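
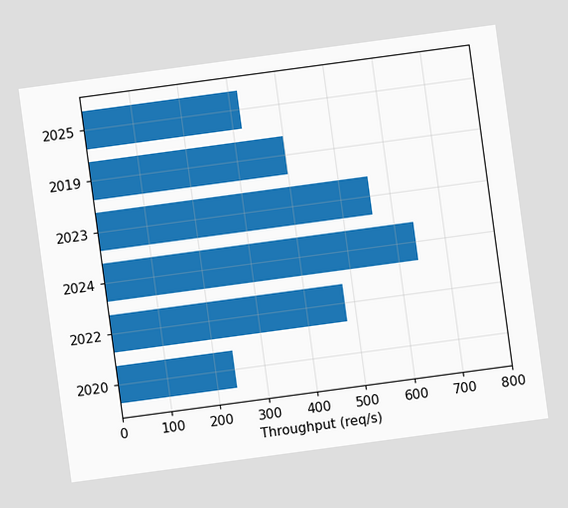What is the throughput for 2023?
The chart is tilted about 8° counter-clockwise. Reading along the chart's x-axis, the 2023 bar reaches 560req/s.

560req/s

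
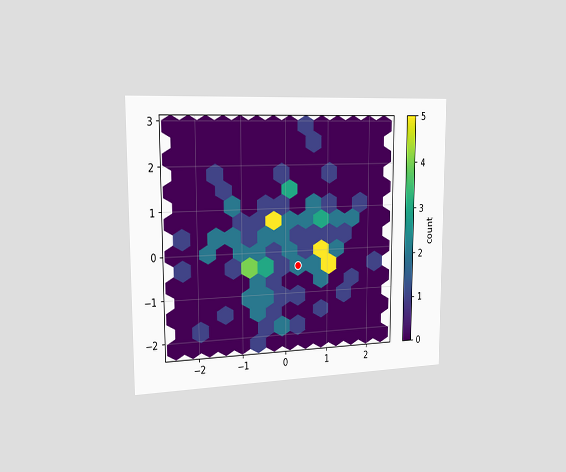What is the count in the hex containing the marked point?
2

The chart is viewed slightly from the left. The marked hex reads 2 on the colorbar.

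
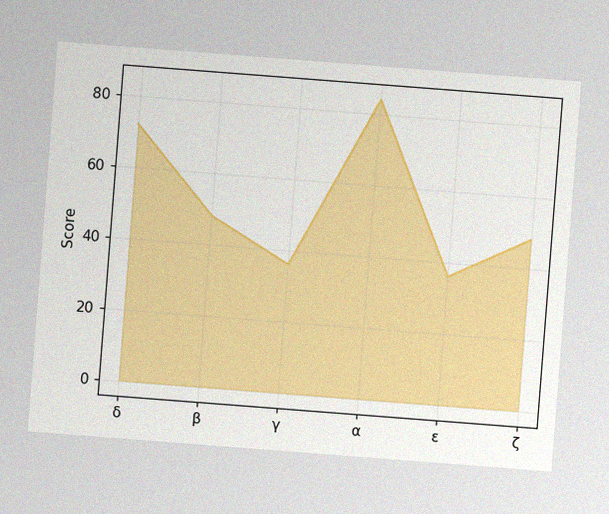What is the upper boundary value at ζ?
48

The chart is tilted about 4° clockwise, with some photo noise. At ζ the upper boundary is at 48.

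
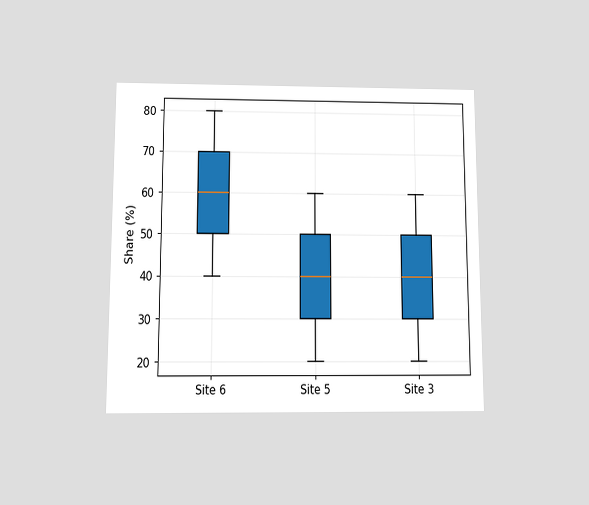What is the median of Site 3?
40%

The chart is viewed slightly from below. The median line in the Site 3 box sits at 40%.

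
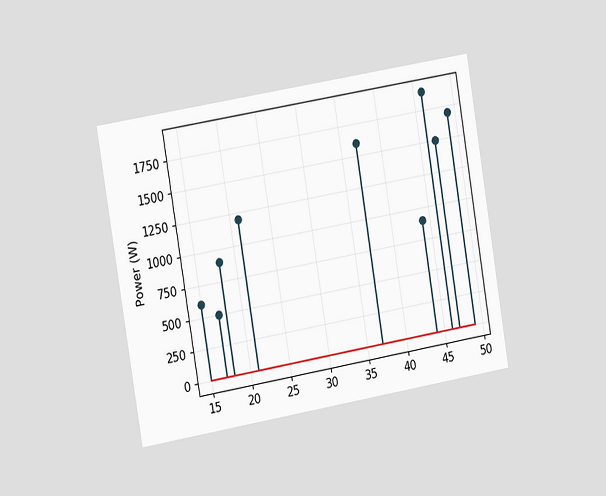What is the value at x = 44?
900W

The chart is tilted about 10° counter-clockwise and viewed at a slight angle. The stem at x=44 reaches 900W.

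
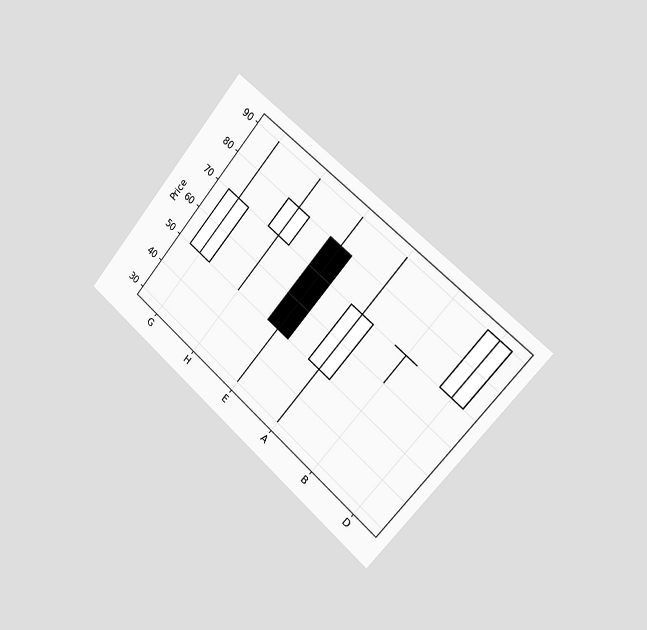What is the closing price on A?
70

The chart is tilted about 40° clockwise and viewed slightly from the right. The A candle closes at 70.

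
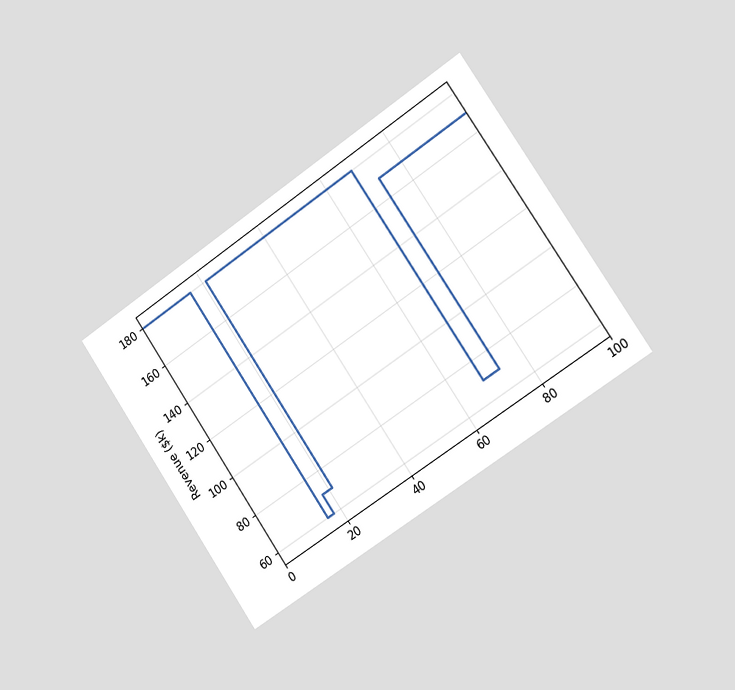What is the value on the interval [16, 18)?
The chart is tilted about 34° counter-clockwise and viewed slightly from the right. On [16, 18) the step sits at $60k.

$60k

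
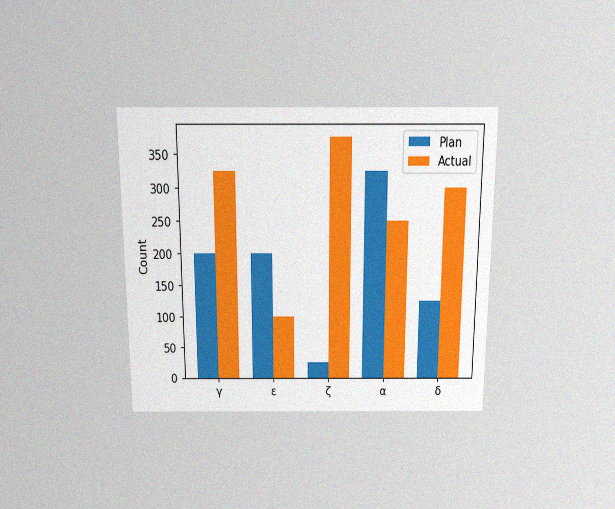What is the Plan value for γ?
200

The chart is viewed slightly from above, with some photo noise. The Plan bar at γ reaches 200 on the y-axis.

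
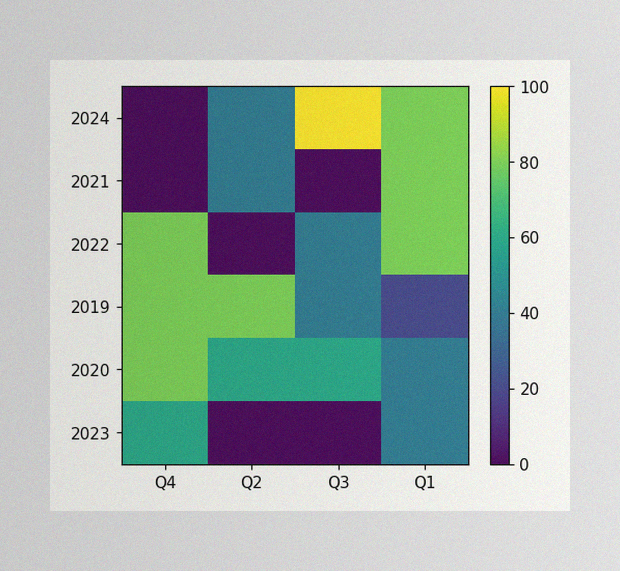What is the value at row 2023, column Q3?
The image has some photo noise and uneven lighting. Matching cell (2023, Q3) against the colorbar gives 0.

0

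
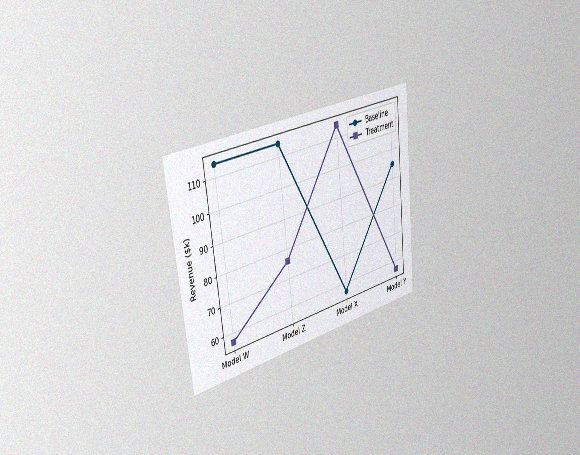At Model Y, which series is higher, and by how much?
Baseline, by $38k

The chart is tilted about 7° counter-clockwise and viewed slightly from the left, with some photo noise. At Model Y, Baseline sits above the other line by $38k.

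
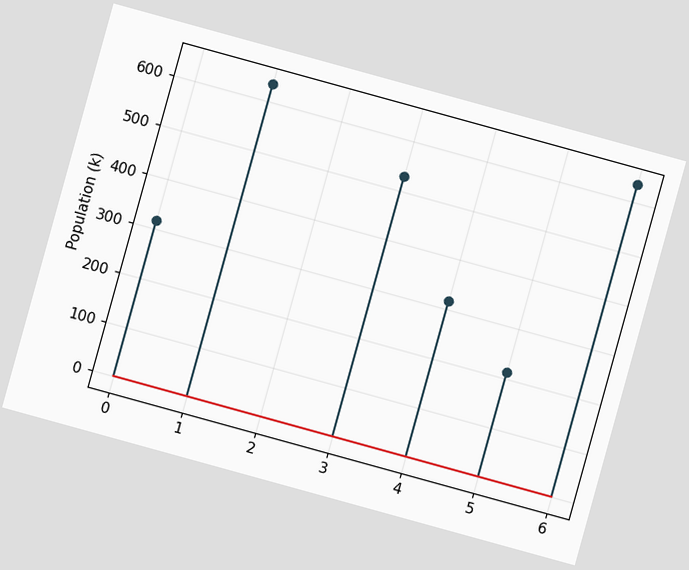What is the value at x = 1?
636k

The chart is tilted about 15° clockwise. The stem at x=1 reaches 636k.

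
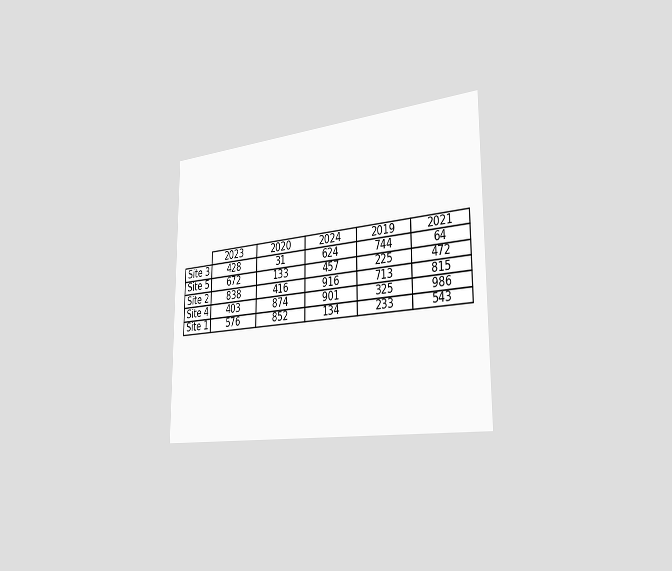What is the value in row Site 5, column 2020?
133

The chart is viewed slightly from the right. The (Site 5, 2020) cell reads 133.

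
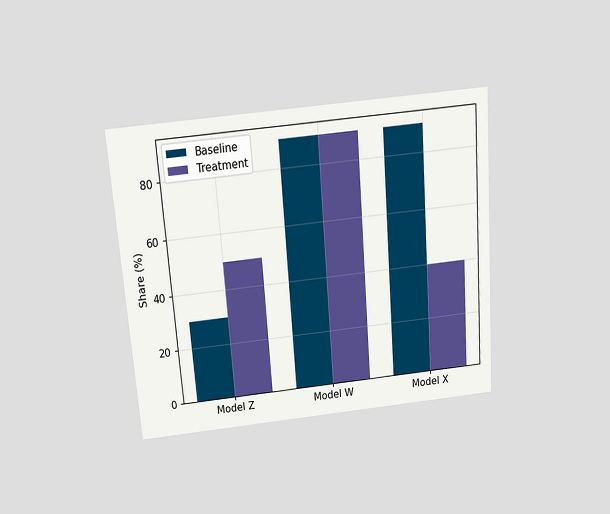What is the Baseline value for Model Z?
30%

The chart is tilted about 4° counter-clockwise and viewed slightly from above. The Baseline bar at Model Z reaches 30% on the y-axis.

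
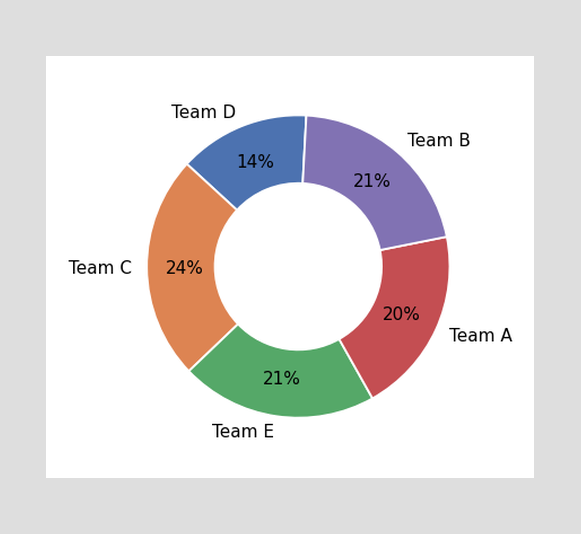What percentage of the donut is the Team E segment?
21%

The Team E segment takes up 21% of the ring.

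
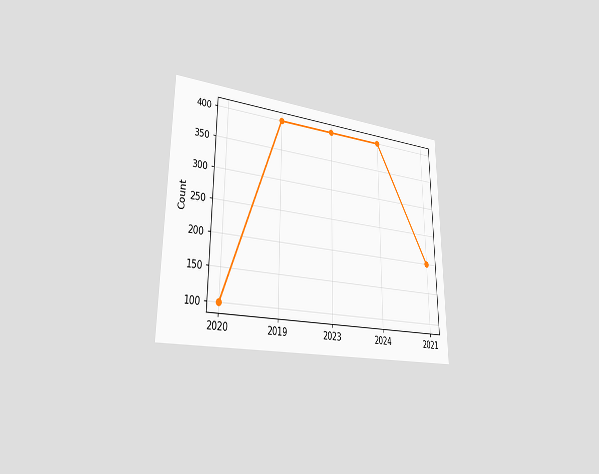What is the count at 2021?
The chart is viewed slightly from the left. At 2021, the line is at 200.

200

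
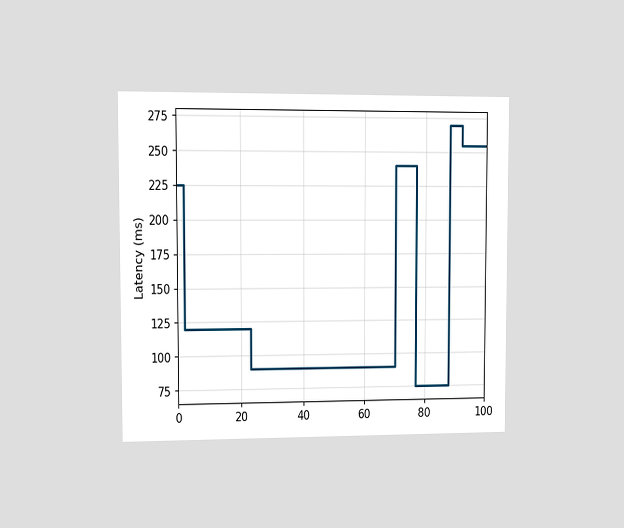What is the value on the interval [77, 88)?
The chart is viewed at a slight angle. On [77, 88) the step sits at 75ms.

75ms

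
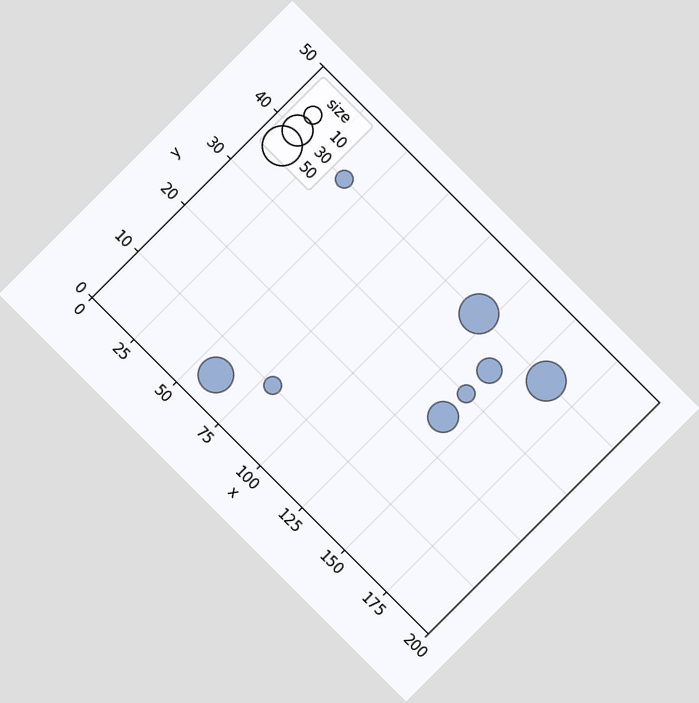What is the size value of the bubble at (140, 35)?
20

The chart is tilted about 45° clockwise. Matching the bubble at (140, 35) against the size legend gives 20.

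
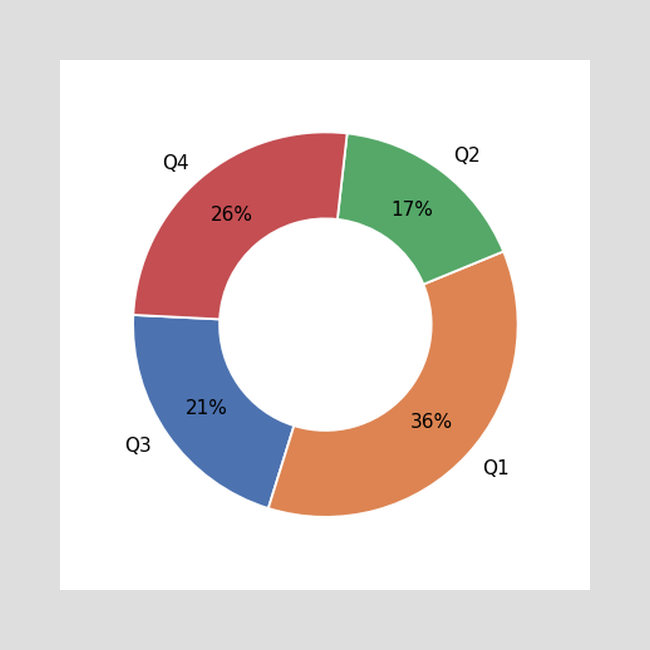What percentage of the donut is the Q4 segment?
The Q4 segment takes up 26% of the ring.

26%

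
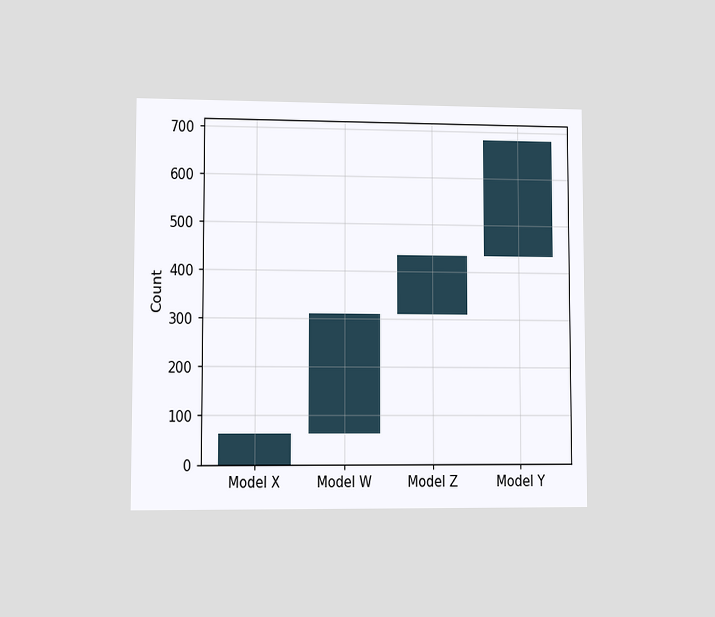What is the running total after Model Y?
682

The chart is viewed at a slight angle. After Model Y the running total reaches 682.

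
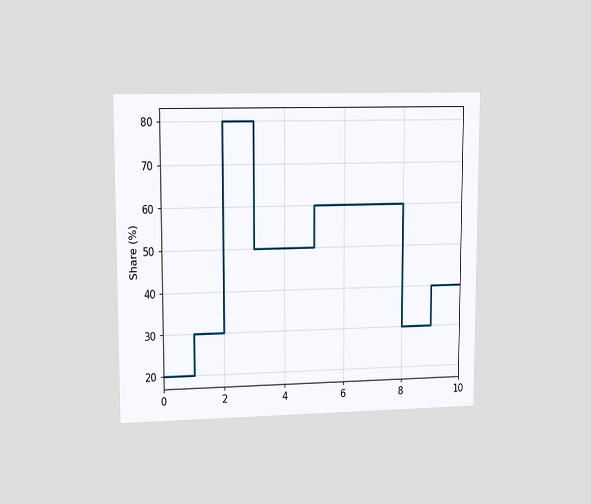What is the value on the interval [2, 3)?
80%

The chart is viewed at a slight angle. On [2, 3) the step sits at 80%.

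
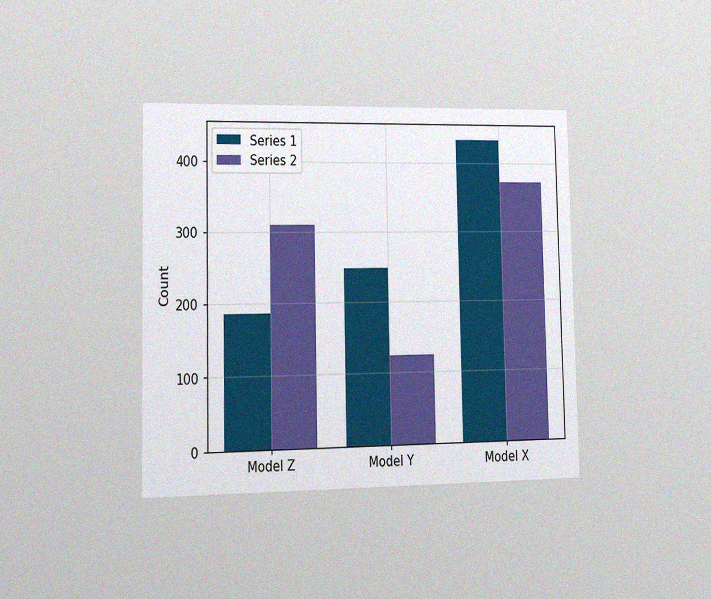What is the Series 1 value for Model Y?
The chart is viewed at a slight angle, with some photo noise. The Series 1 bar at Model Y reaches 248 on the y-axis.

248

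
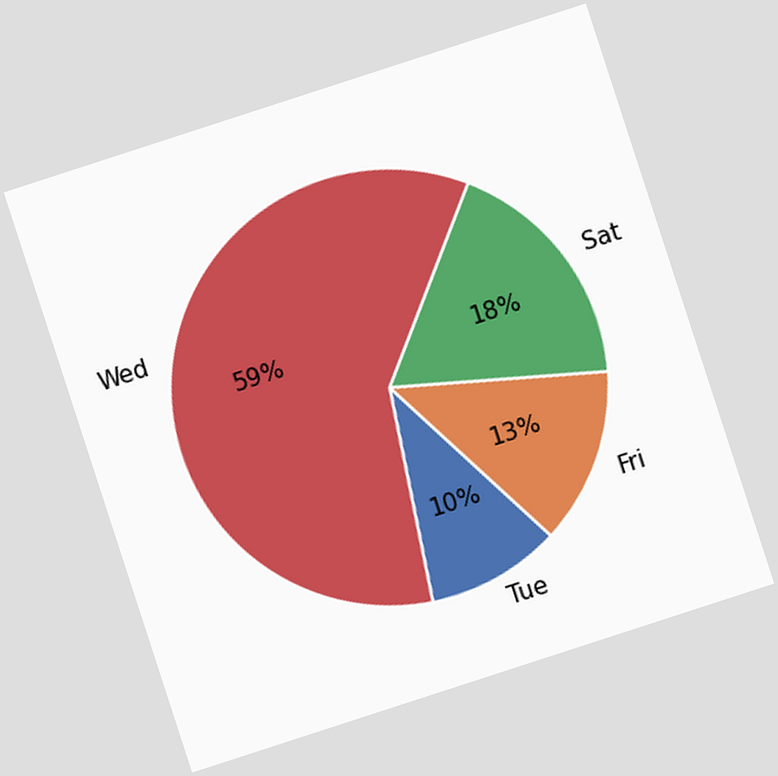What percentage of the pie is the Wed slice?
59%

The chart is tilted about 18° counter-clockwise. The Wed slice takes up 59% of the pie.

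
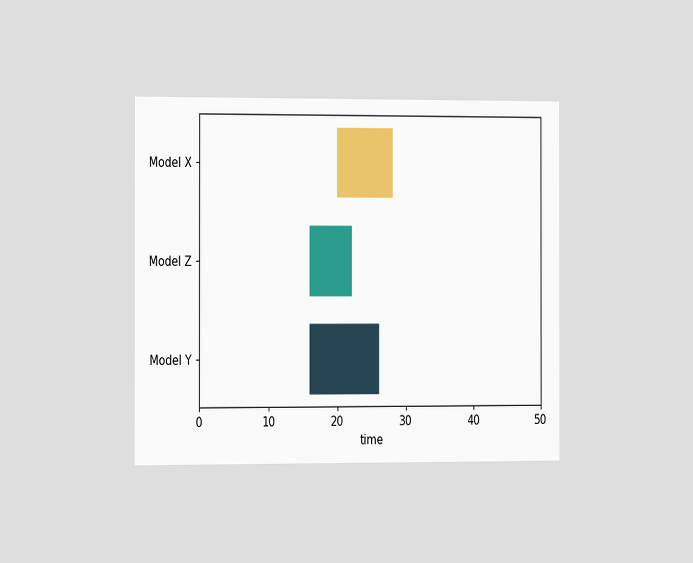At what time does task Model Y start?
16

The chart is viewed at a slight angle. The Model Y bar begins at t=16.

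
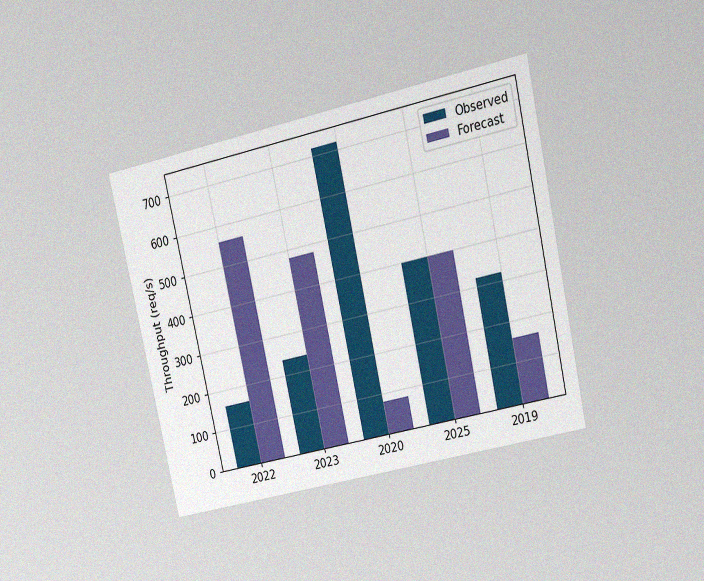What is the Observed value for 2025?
The chart is tilted about 12° counter-clockwise and viewed at a slight angle, with some photo noise. The Observed bar at 2025 reaches 400req/s on the y-axis.

400req/s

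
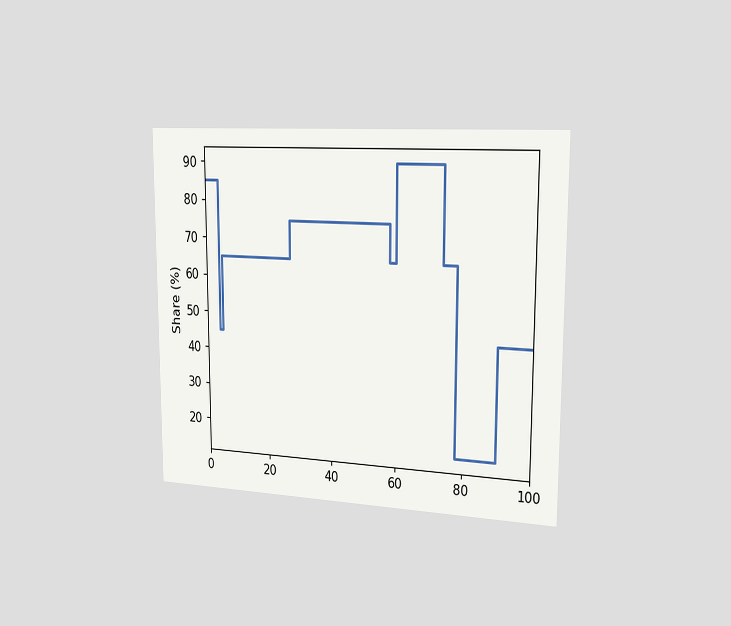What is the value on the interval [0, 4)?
85%

The chart is viewed slightly from the right. On [0, 4) the step sits at 85%.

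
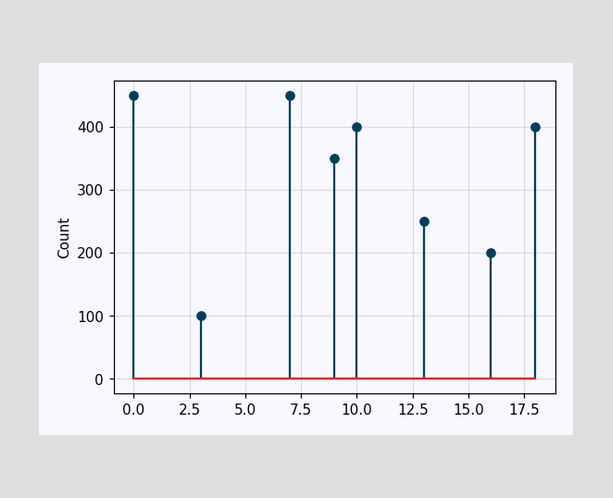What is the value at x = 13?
250

The stem at x=13 reaches 250.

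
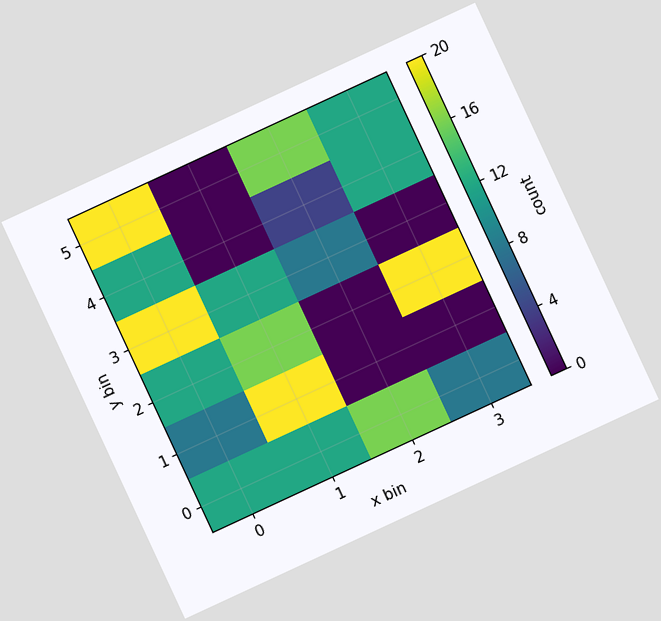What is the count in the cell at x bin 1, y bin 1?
20

The chart is tilted about 25° counter-clockwise. Matching the cell (1, 1) against the colorbar gives 20.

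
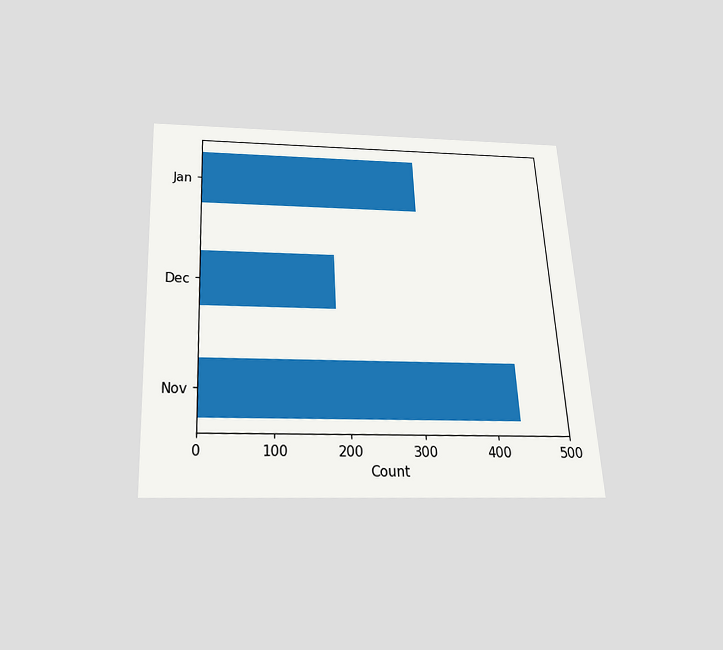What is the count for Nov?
434

The chart is tilted about 3° counter-clockwise and viewed slightly from below. Reading along the chart's x-axis, the Nov bar reaches 434.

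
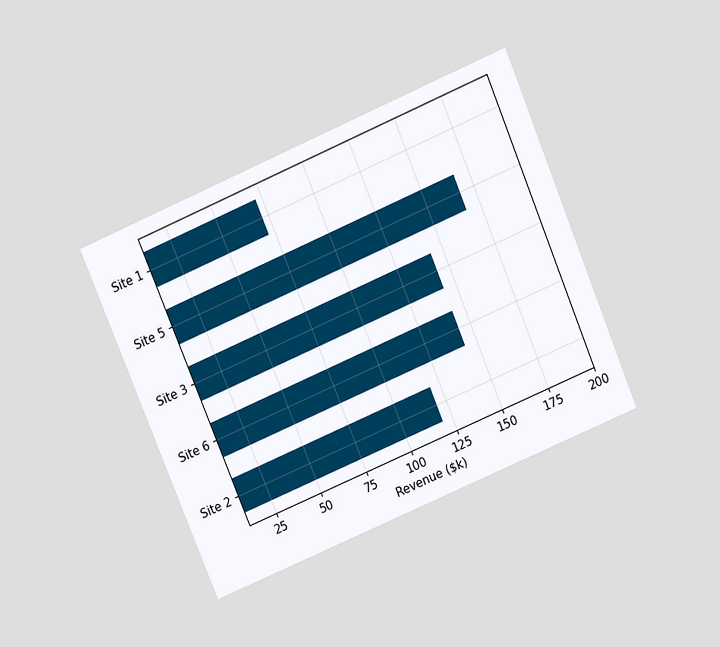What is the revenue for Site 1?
The chart is tilted about 23° counter-clockwise and viewed slightly from above. Reading along the chart's x-axis, the Site 1 bar reaches $72k.

$72k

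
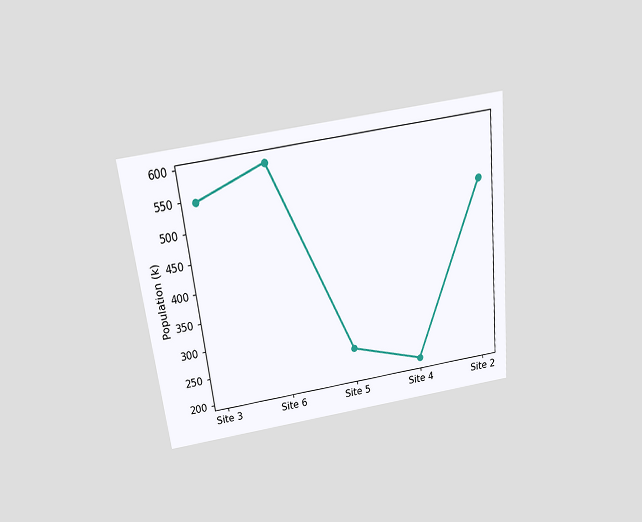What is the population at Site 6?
The chart is tilted about 7° counter-clockwise and viewed slightly from above. At Site 6, the line is at 588k.

588k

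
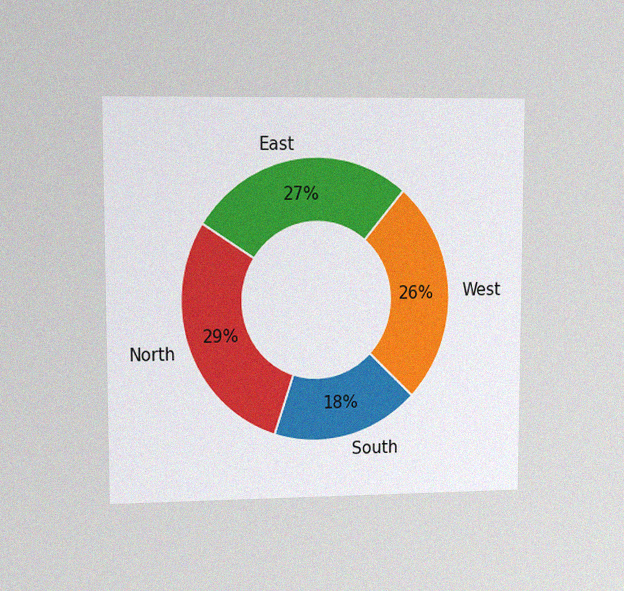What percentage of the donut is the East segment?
27%

The chart is viewed at a slight angle, with some photo noise. The East segment takes up 27% of the ring.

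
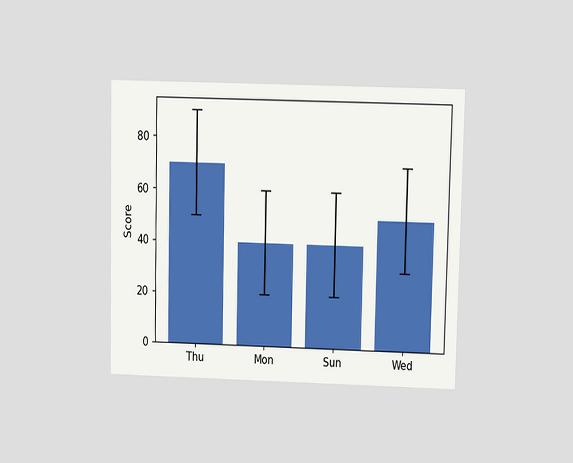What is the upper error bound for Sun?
The chart is viewed at a slight angle. The Sun bar's upper whisker reaches 60.

60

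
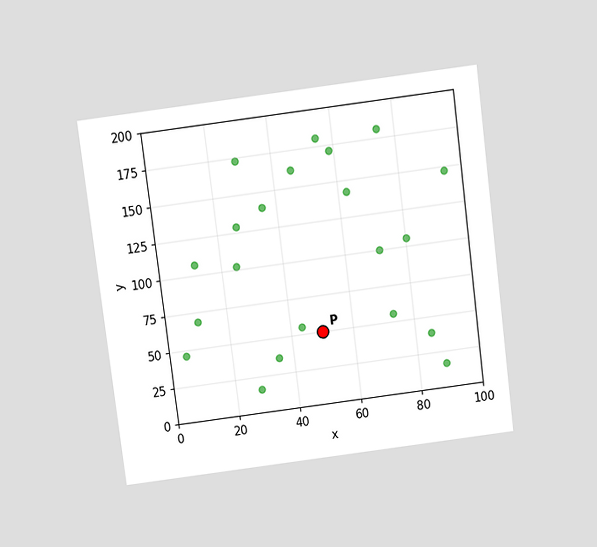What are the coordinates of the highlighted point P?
(50, 50)

The chart is tilted about 7° counter-clockwise and viewed slightly from above. Following the gridlines from P to each axis, P sits at (50, 50).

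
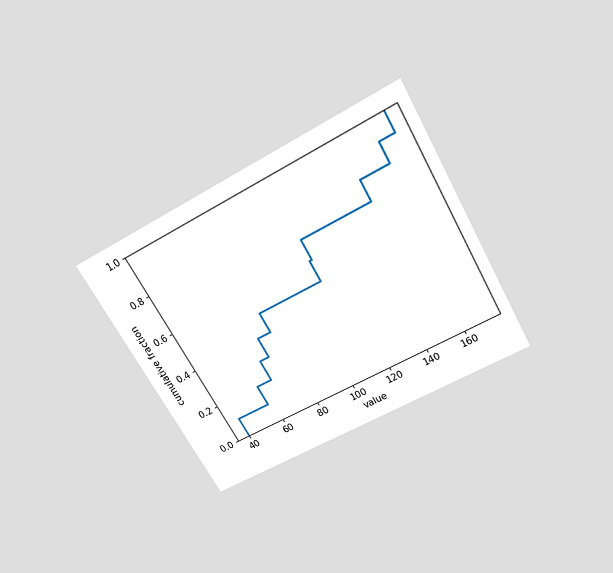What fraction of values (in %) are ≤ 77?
The chart is tilted about 30° counter-clockwise and viewed slightly from above. At x=77 the ECDF step is at 50%.

50%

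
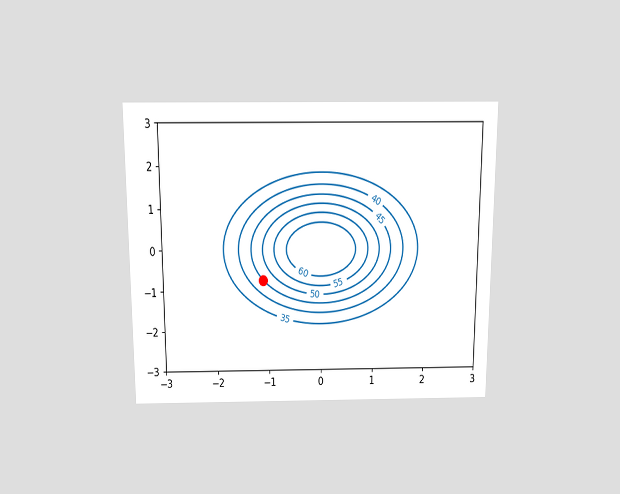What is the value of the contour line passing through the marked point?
45

The chart is viewed slightly from above. The marked point sits on the contour labelled 45.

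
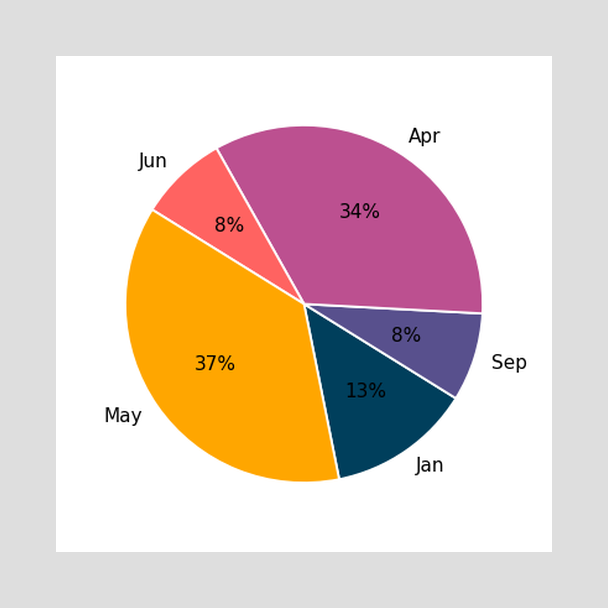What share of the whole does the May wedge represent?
37%

The May slice takes up 37% of the pie.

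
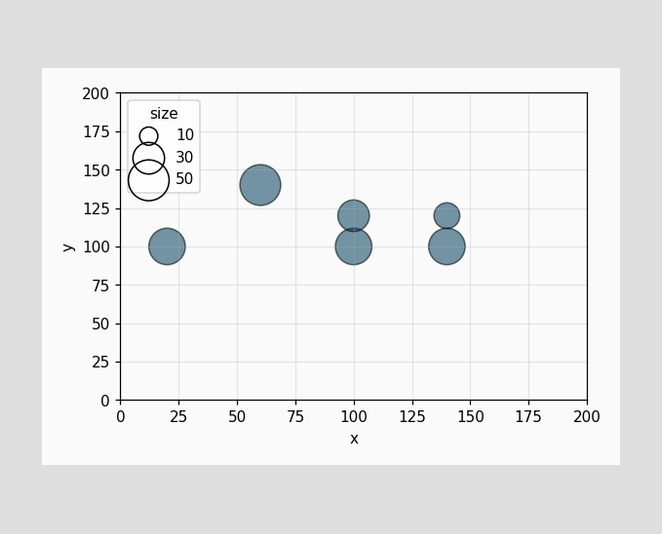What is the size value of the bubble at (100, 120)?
Matching the bubble at (100, 120) against the size legend gives 30.

30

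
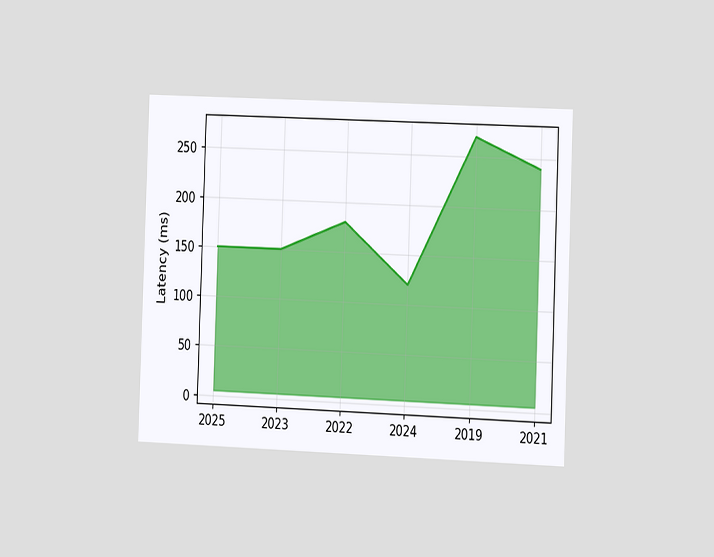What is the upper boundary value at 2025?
150ms

The chart is tilted about 2° clockwise and viewed at a slight angle. At 2025 the upper boundary is at 150ms.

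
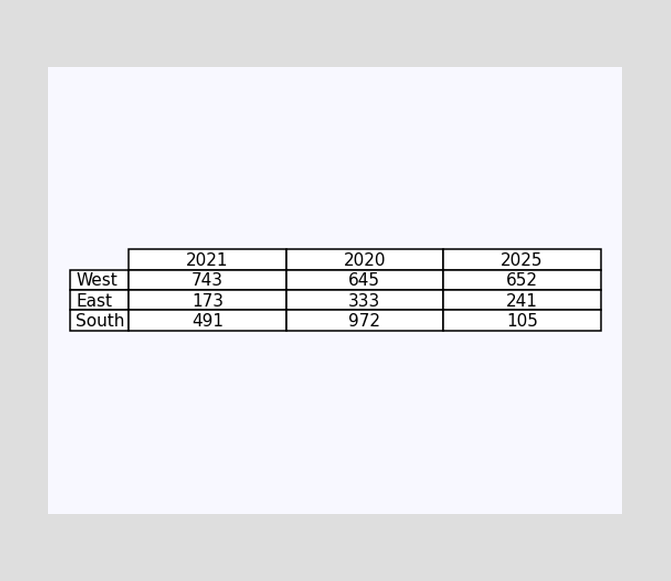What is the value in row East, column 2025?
241

The (East, 2025) cell reads 241.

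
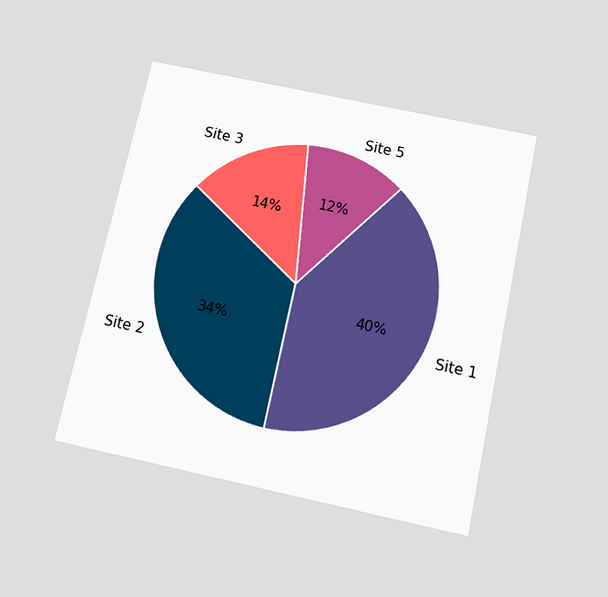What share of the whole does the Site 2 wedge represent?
The chart is tilted about 12° clockwise and viewed slightly from below. The Site 2 slice takes up 34% of the pie.

34%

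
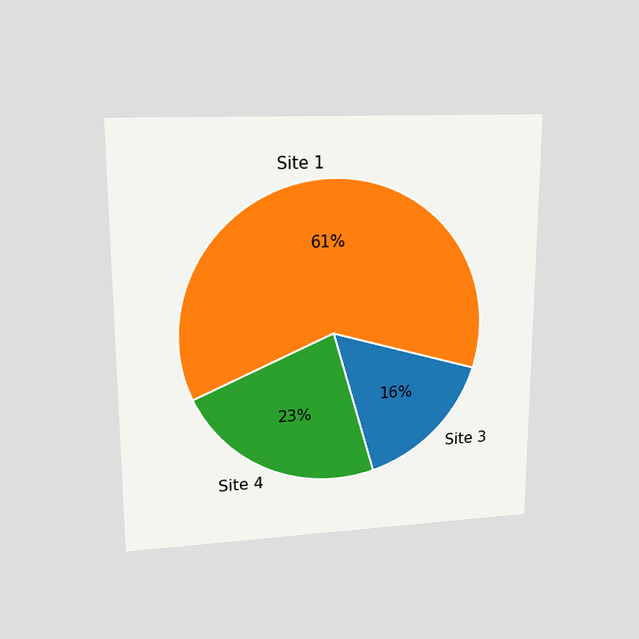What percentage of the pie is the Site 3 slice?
The chart is viewed at a slight angle. The Site 3 slice takes up 16% of the pie.

16%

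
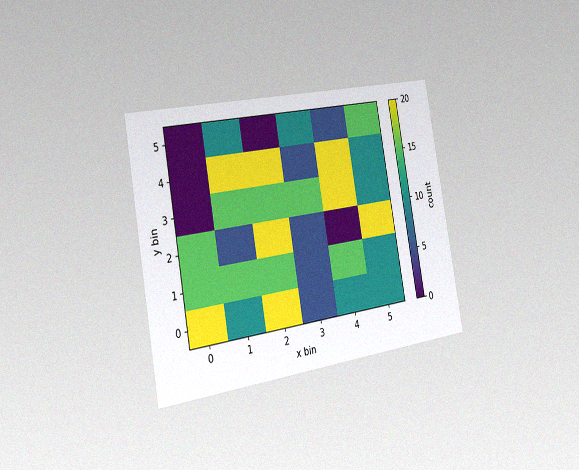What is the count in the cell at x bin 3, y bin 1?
The chart is tilted about 10° counter-clockwise and viewed slightly from the left, with some photo noise. Matching the cell (3, 1) against the colorbar gives 5.

5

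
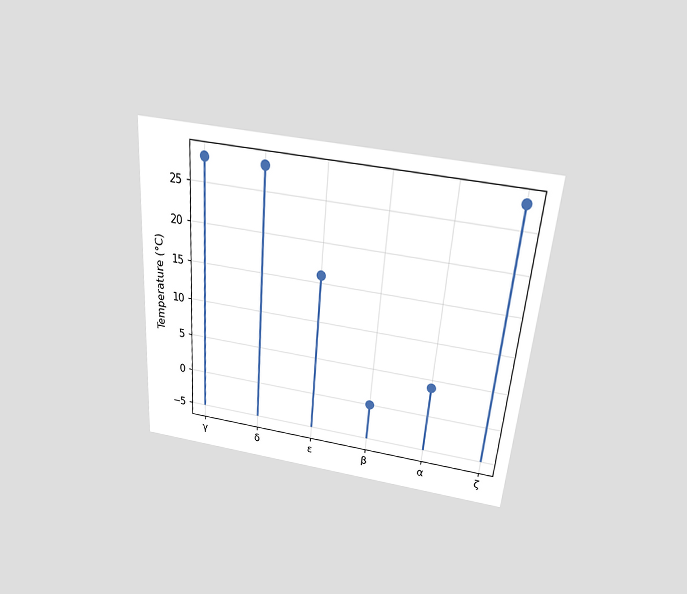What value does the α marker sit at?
The chart is tilted about 4° clockwise and viewed slightly from above. The α marker sits at 4°C.

4°C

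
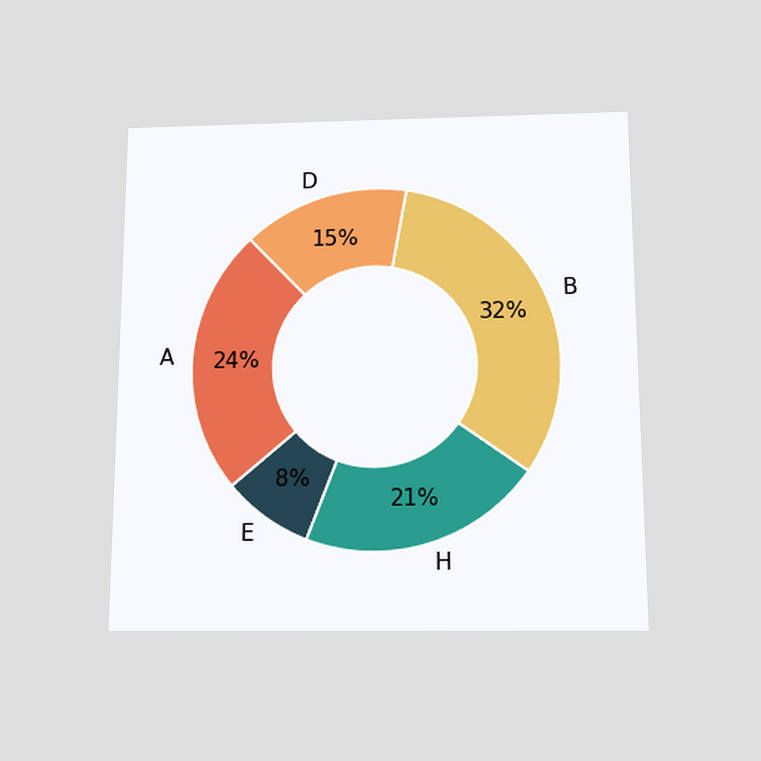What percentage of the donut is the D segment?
15%

The chart is viewed slightly from below. The D segment takes up 15% of the ring.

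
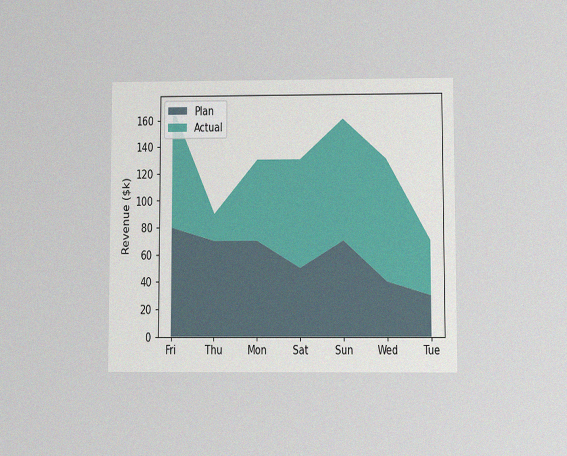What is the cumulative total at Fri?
$170k

The chart is viewed slightly from below, with some photo noise. The stacked total at Fri reaches $170k.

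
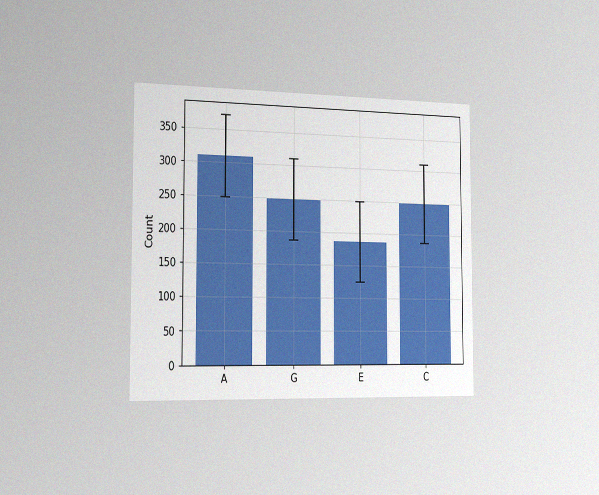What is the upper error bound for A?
372

The chart is viewed slightly from the left, with some photo noise. The A bar's upper whisker reaches 372.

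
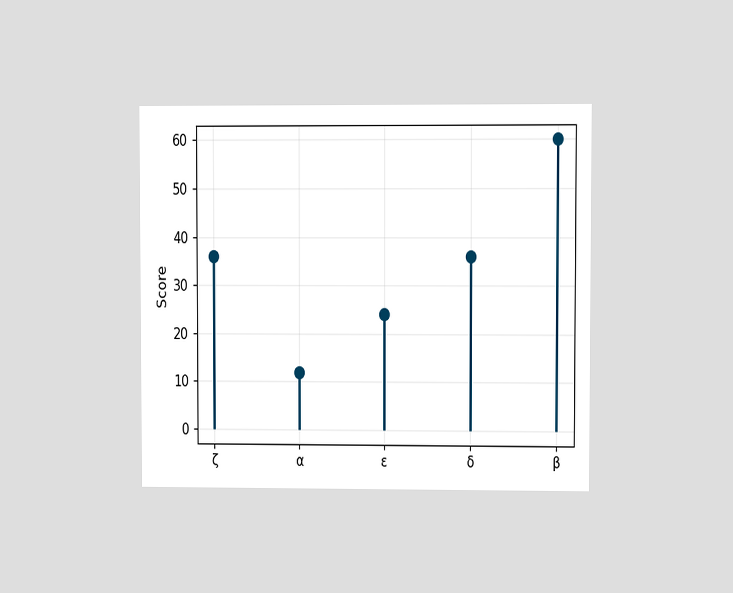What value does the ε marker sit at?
The chart is viewed at a slight angle. The ε marker sits at 24.

24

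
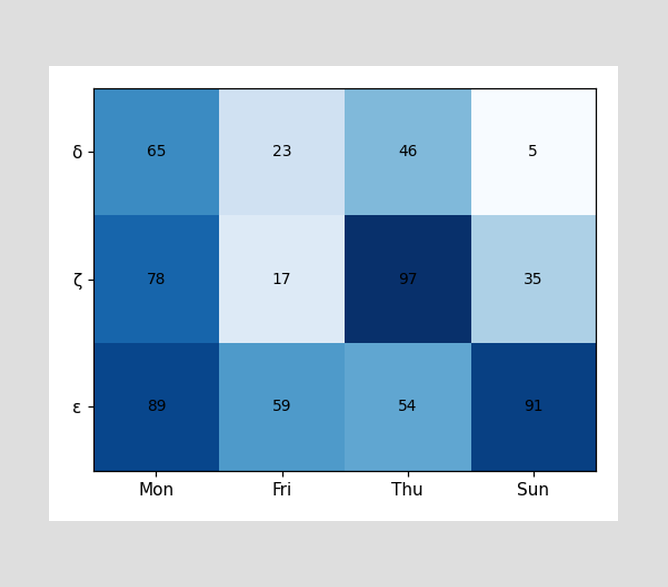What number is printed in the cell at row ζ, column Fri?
17

The (ζ, Fri) cell reads 17.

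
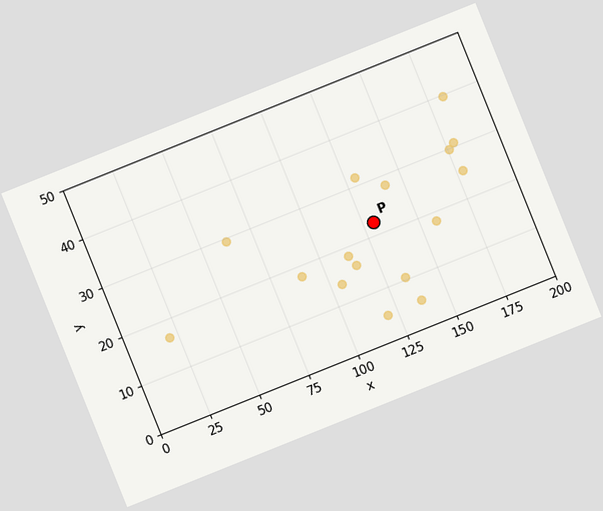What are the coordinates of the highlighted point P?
The chart is tilted about 22° counter-clockwise. Following the gridlines from P to each axis, P sits at (130, 22.5).

(130, 22.5)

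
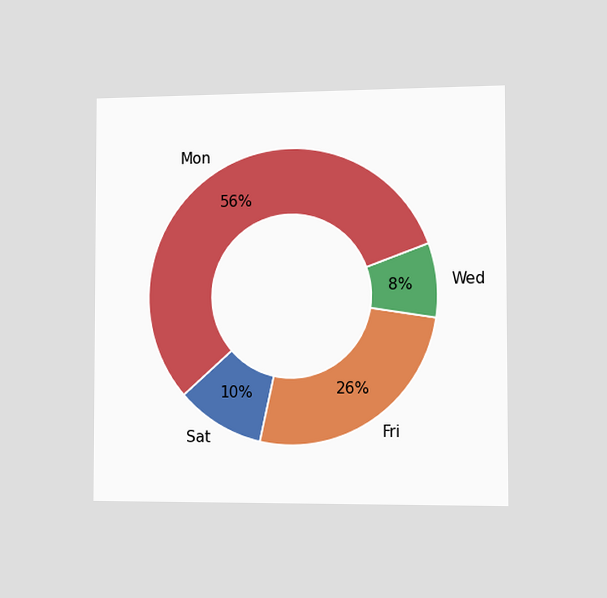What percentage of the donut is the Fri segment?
26%

The chart is viewed slightly from the right. The Fri segment takes up 26% of the ring.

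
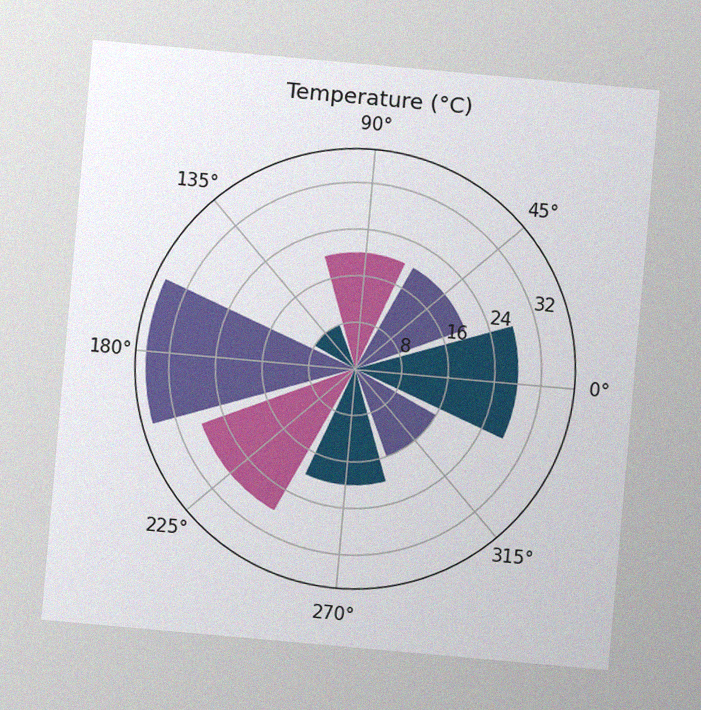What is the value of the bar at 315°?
16°C

The chart is tilted about 5° clockwise, with some photo noise. The bar at 315° reaches 16°C on the radial axis.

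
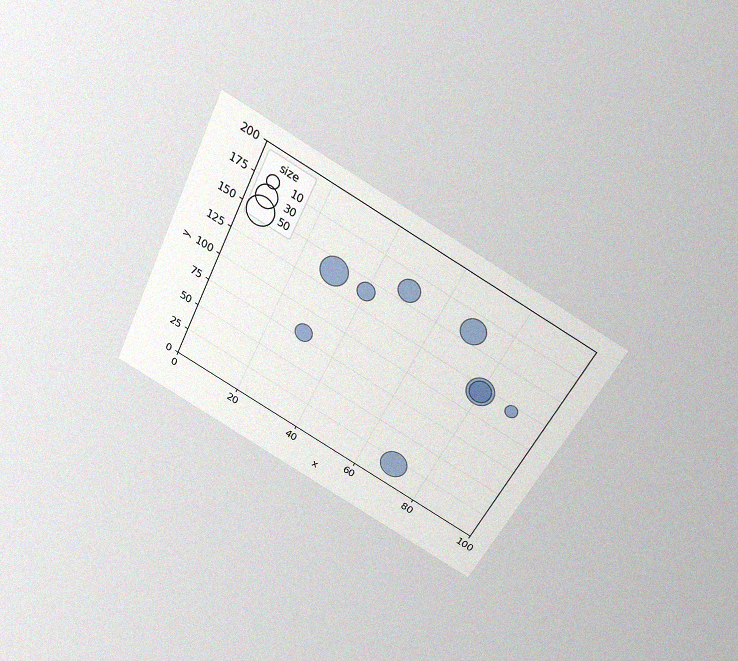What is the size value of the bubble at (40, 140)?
20

The chart is tilted about 26° clockwise and viewed slightly from above, with some photo noise. Matching the bubble at (40, 140) against the size legend gives 20.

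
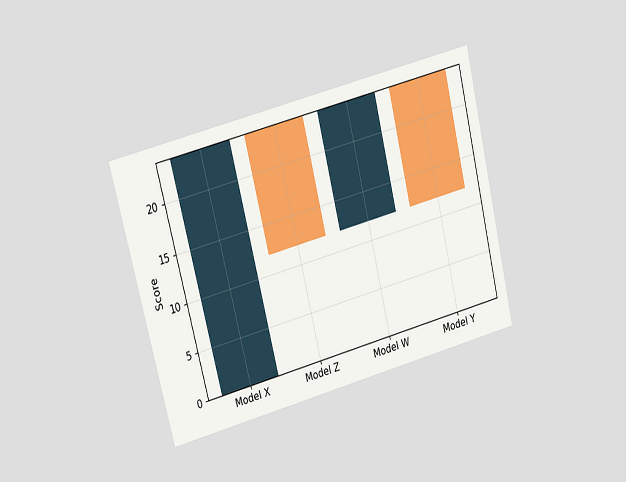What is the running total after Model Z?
The chart is tilted about 14° counter-clockwise and viewed at a slight angle. After Model Z the running total reaches 12.

12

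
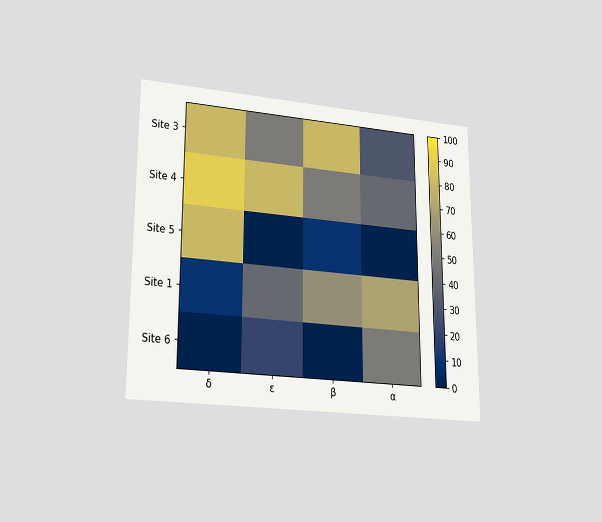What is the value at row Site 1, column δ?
10

The chart is viewed at a slight angle. Matching cell (Site 1, δ) against the colorbar gives 10.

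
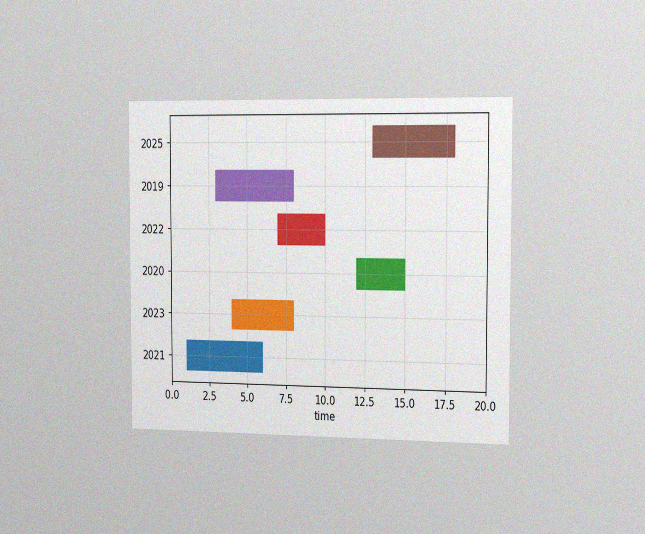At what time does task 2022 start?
7

The chart is viewed slightly from the right, with some photo noise. The 2022 bar begins at t=7.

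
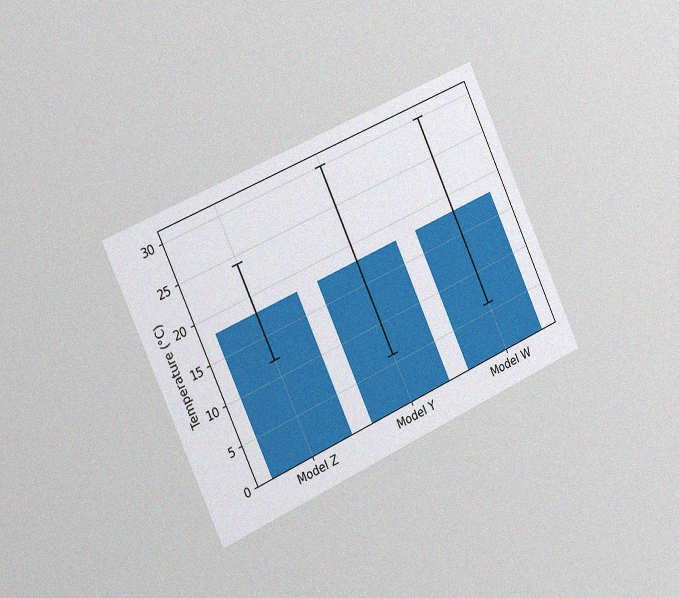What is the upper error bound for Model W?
The chart is tilted about 25° counter-clockwise and viewed slightly from the left, with some photo noise. The Model W bar's upper whisker reaches 30°C.

30°C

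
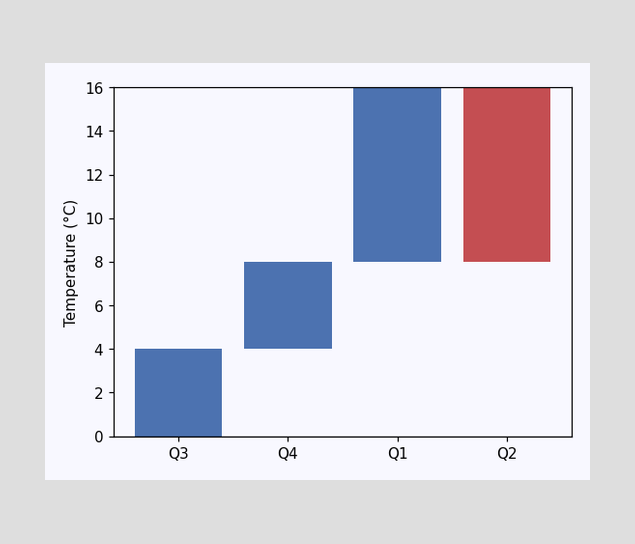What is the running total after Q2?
After Q2 the running total reaches 8°C.

8°C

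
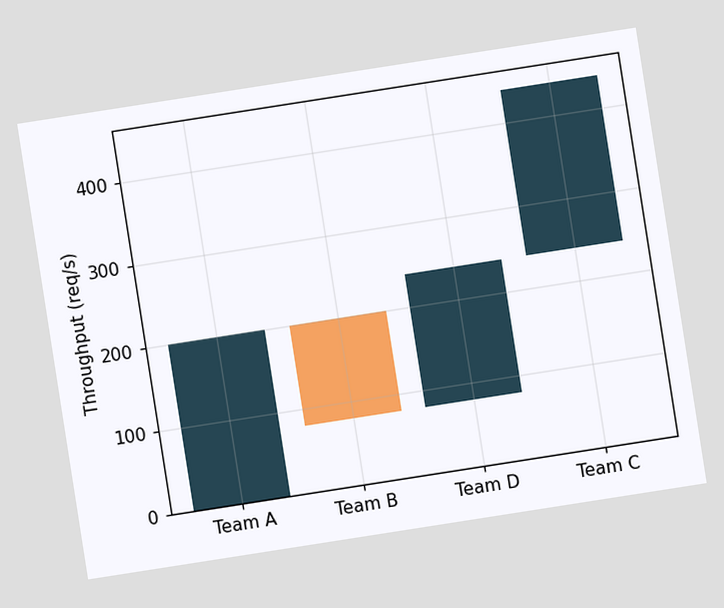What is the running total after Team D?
240req/s

The chart is tilted about 9° counter-clockwise. After Team D the running total reaches 240req/s.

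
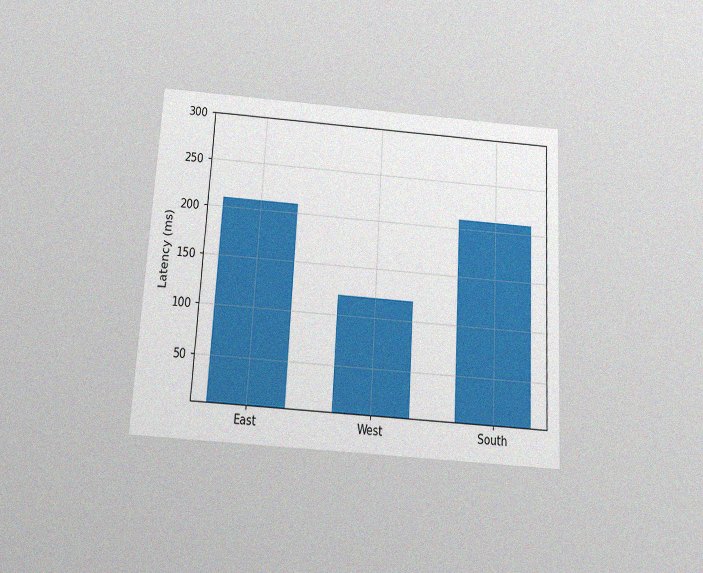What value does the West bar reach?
The chart is tilted about 3° clockwise and viewed slightly from below, with some photo noise. Reading along the chart's y-axis, the West bar reaches 120ms.

120ms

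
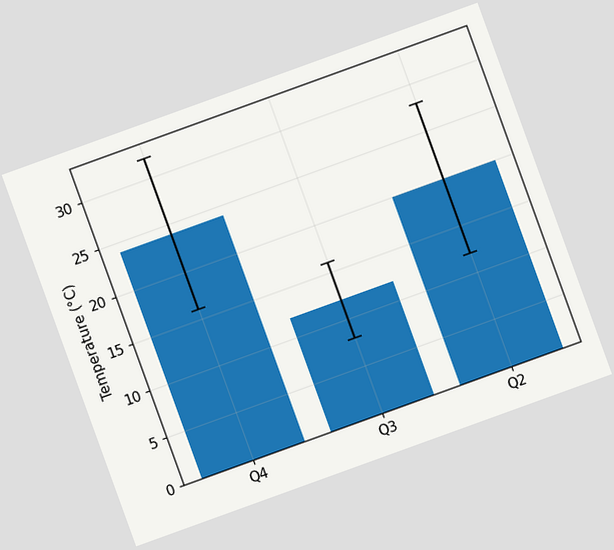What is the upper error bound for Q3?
16°C

The chart is tilted about 20° counter-clockwise. The Q3 bar's upper whisker reaches 16°C.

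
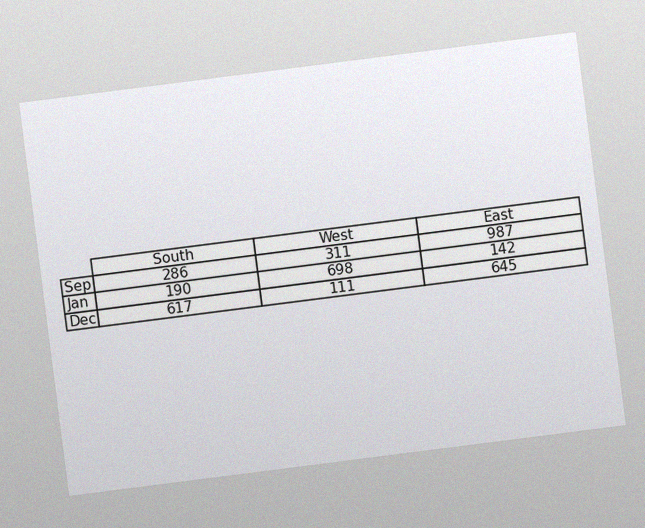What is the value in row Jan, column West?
698

The chart is tilted about 7° counter-clockwise, with some photo noise. The (Jan, West) cell reads 698.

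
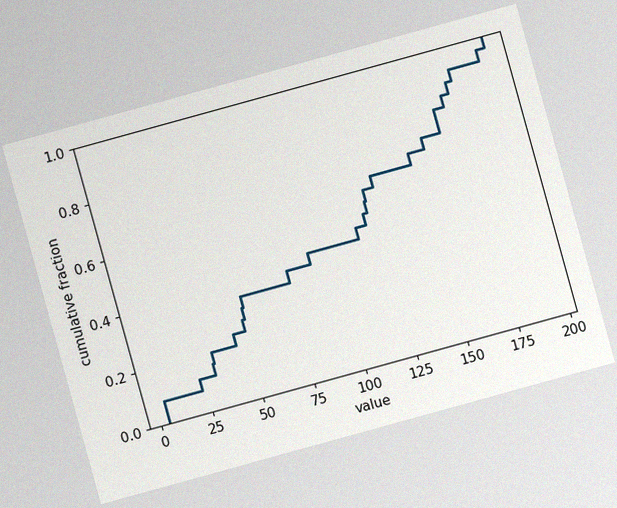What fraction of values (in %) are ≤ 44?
24%

The chart is tilted about 15° counter-clockwise, with some photo noise. At x=44 the ECDF step is at 24%.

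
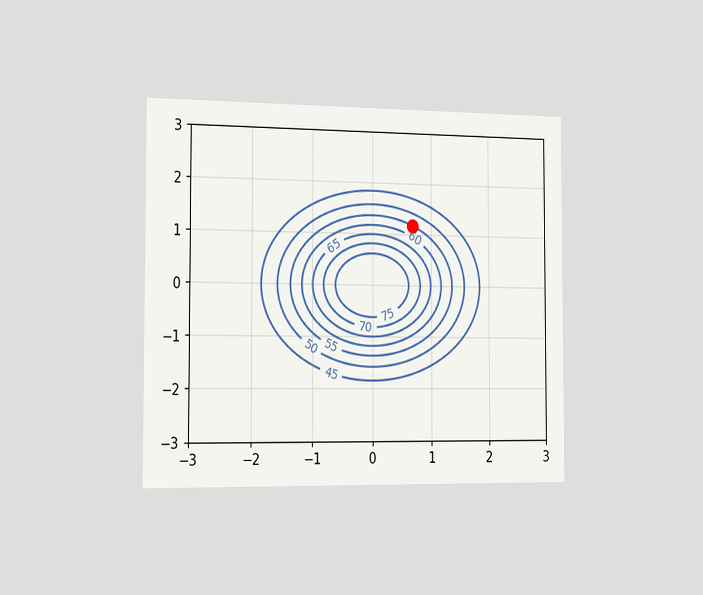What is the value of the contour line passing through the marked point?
55

The chart is viewed slightly from the left. The marked point sits on the contour labelled 55.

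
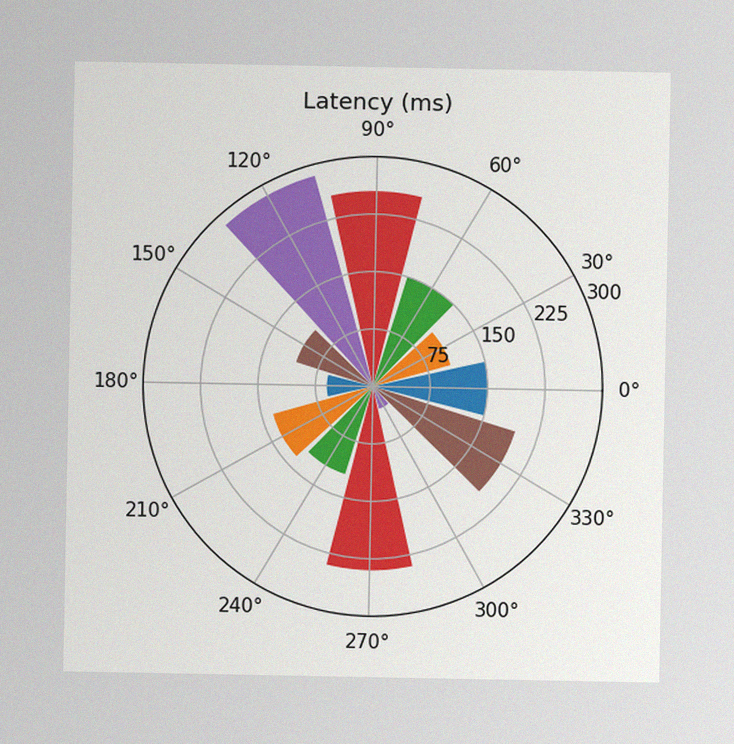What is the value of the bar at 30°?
105ms

The image has some photo noise and uneven lighting. The bar at 30° reaches 105ms on the radial axis.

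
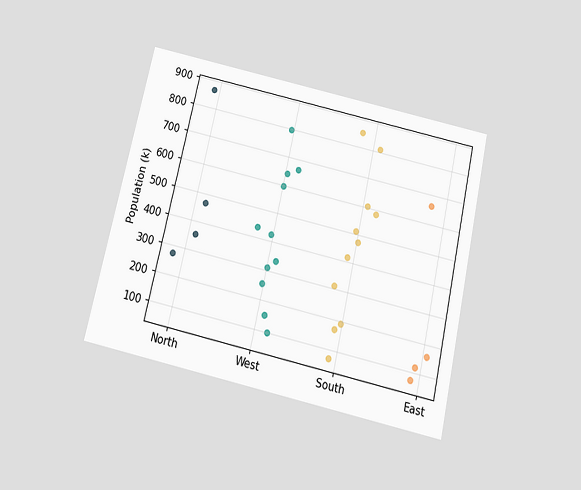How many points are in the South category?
The chart is tilted about 13° clockwise and viewed slightly from below. Counting the markers in the South column gives 11.

11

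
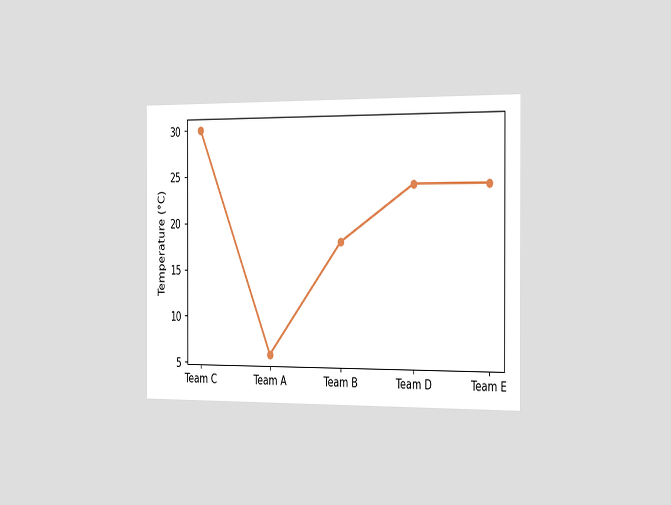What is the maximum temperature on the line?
The chart is viewed slightly from the right. The highest point is at Team C, and reading across to the y-axis gives 30°C.

30°C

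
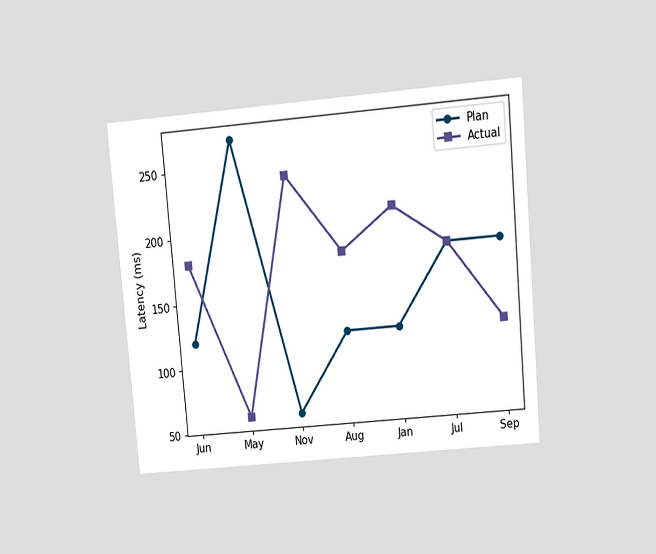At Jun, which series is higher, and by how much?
Actual, by 60ms

The chart is tilted about 5° counter-clockwise and viewed at a slight angle. At Jun, Actual sits above the other line by 60ms.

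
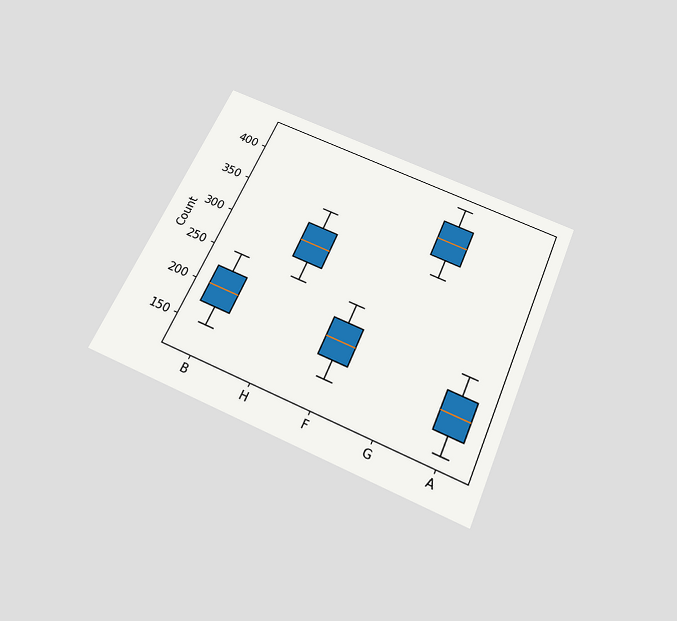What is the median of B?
The chart is tilted about 24° clockwise and viewed slightly from below. The median line in the B box sits at 200.

200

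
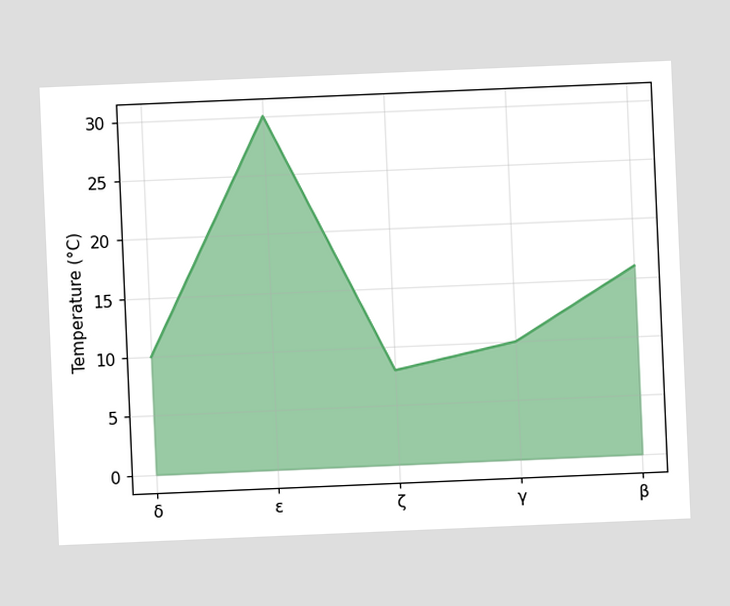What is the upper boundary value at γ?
10°C

The chart is tilted about 2° counter-clockwise. At γ the upper boundary is at 10°C.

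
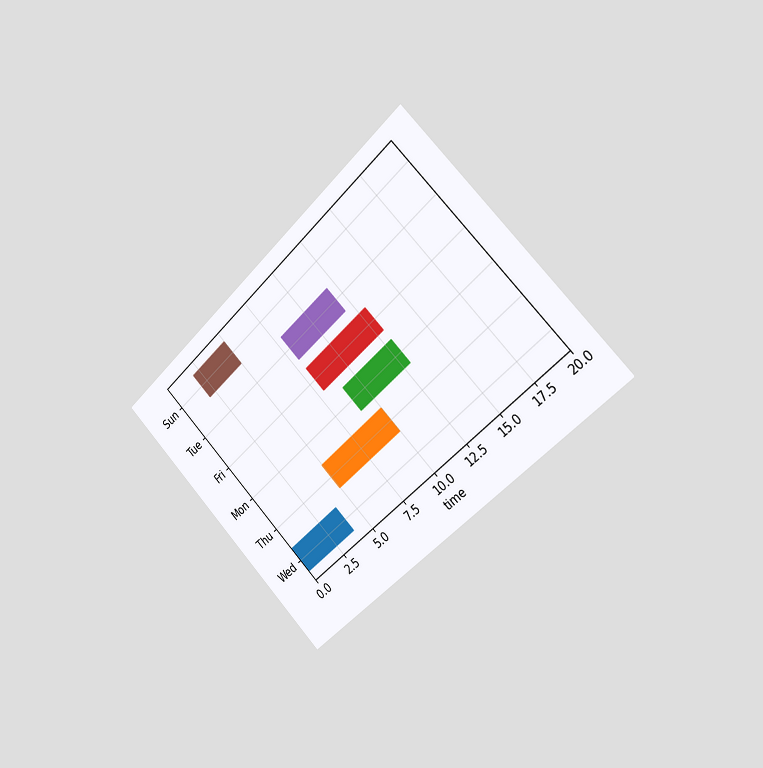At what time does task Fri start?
8

The chart is tilted about 45° counter-clockwise and viewed slightly from the right. The Fri bar begins at t=8.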